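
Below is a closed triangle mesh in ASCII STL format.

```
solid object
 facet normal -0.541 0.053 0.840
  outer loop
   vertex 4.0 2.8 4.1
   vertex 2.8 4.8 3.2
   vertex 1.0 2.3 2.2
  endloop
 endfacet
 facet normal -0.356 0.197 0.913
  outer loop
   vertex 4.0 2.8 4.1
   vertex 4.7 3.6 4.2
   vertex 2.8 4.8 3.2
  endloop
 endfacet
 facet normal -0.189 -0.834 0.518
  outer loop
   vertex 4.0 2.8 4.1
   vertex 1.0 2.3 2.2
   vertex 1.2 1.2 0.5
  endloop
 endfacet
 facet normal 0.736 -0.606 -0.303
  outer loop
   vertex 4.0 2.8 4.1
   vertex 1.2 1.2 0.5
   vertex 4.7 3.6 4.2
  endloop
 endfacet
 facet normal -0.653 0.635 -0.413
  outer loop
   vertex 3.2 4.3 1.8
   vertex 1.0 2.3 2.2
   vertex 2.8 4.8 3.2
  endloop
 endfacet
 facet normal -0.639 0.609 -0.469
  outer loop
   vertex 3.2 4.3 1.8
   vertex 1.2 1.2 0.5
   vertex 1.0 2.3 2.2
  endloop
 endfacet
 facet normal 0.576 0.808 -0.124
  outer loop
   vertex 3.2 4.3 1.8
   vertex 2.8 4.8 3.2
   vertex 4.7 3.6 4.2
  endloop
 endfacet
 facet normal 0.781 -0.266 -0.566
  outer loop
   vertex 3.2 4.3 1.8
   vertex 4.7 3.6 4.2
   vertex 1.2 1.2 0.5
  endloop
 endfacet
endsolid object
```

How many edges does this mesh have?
12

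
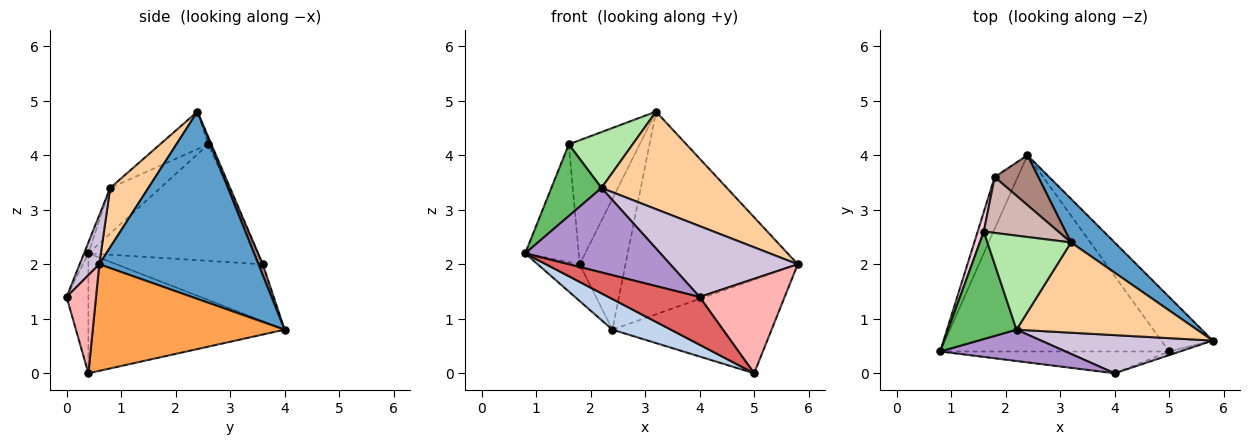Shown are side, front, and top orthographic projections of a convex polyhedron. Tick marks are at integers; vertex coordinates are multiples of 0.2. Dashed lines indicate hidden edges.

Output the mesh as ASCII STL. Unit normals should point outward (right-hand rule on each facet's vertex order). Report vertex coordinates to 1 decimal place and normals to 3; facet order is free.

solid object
 facet normal 0.670 0.725 0.156
  outer loop
   vertex 3.2 2.4 4.8
   vertex 5.8 0.6 2.0
   vertex 2.4 4.0 0.8
  endloop
 endfacet
 facet normal -0.460 -0.137 -0.877
  outer loop
   vertex 5.0 0.4 0.0
   vertex 0.8 0.4 2.2
   vertex 2.4 4.0 0.8
  endloop
 endfacet
 facet normal 0.721 0.598 -0.348
  outer loop
   vertex 5.0 0.4 0.0
   vertex 2.4 4.0 0.8
   vertex 5.8 0.6 2.0
  endloop
 endfacet
 facet normal 0.218 -0.716 0.663
  outer loop
   vertex 2.2 0.8 3.4
   vertex 5.8 0.6 2.0
   vertex 3.2 2.4 4.8
  endloop
 endfacet
 facet normal -0.485 -0.485 0.728
  outer loop
   vertex 1.6 2.6 4.2
   vertex 0.8 0.4 2.2
   vertex 2.2 0.8 3.4
  endloop
 endfacet
 facet normal -0.360 -0.477 0.802
  outer loop
   vertex 1.6 2.6 4.2
   vertex 2.2 0.8 3.4
   vertex 3.2 2.4 4.8
  endloop
 endfacet
 facet normal -0.213 -0.889 -0.406
  outer loop
   vertex 4.0 0.0 1.4
   vertex 0.8 0.4 2.2
   vertex 5.0 0.4 0.0
  endloop
 endfacet
 facet normal 0.327 -0.944 -0.036
  outer loop
   vertex 4.0 0.0 1.4
   vertex 5.0 0.4 0.0
   vertex 5.8 0.6 2.0
  endloop
 endfacet
 facet normal -0.030 -0.937 0.348
  outer loop
   vertex 4.0 0.0 1.4
   vertex 2.2 0.8 3.4
   vertex 0.8 0.4 2.2
  endloop
 endfacet
 facet normal 0.134 -0.873 0.470
  outer loop
   vertex 4.0 0.0 1.4
   vertex 5.8 0.6 2.0
   vertex 2.2 0.8 3.4
  endloop
 endfacet
 facet normal 0.089 0.931 0.355
  outer loop
   vertex 1.8 3.6 2.0
   vertex 3.2 2.4 4.8
   vertex 2.4 4.0 0.8
  endloop
 endfacet
 facet normal -0.040 0.911 0.410
  outer loop
   vertex 1.8 3.6 2.0
   vertex 1.6 2.6 4.2
   vertex 3.2 2.4 4.8
  endloop
 endfacet
 facet normal -0.896 0.257 -0.362
  outer loop
   vertex 1.8 3.6 2.0
   vertex 2.4 4.0 0.8
   vertex 0.8 0.4 2.2
  endloop
 endfacet
 facet normal -0.952 0.301 0.050
  outer loop
   vertex 1.8 3.6 2.0
   vertex 0.8 0.4 2.2
   vertex 1.6 2.6 4.2
  endloop
 endfacet
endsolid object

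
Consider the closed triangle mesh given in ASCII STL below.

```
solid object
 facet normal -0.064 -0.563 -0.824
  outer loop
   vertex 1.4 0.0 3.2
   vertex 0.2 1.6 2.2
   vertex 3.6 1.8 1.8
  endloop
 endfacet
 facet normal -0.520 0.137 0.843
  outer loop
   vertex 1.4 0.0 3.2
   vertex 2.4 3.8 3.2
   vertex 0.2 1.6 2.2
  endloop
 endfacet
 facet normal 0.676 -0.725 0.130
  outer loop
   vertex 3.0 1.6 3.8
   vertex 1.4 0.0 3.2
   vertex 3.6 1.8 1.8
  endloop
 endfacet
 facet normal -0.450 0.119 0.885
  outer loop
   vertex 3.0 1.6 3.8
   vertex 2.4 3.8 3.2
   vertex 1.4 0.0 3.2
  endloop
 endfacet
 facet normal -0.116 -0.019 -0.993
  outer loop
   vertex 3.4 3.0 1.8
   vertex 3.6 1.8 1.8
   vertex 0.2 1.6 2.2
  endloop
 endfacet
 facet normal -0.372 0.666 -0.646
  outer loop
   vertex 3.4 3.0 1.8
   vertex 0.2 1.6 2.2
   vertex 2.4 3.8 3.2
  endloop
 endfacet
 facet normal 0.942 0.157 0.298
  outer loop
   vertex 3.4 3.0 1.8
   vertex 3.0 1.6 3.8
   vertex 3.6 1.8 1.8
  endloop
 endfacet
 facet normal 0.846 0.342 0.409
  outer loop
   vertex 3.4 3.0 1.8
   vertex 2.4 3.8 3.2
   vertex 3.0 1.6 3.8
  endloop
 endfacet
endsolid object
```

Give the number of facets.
8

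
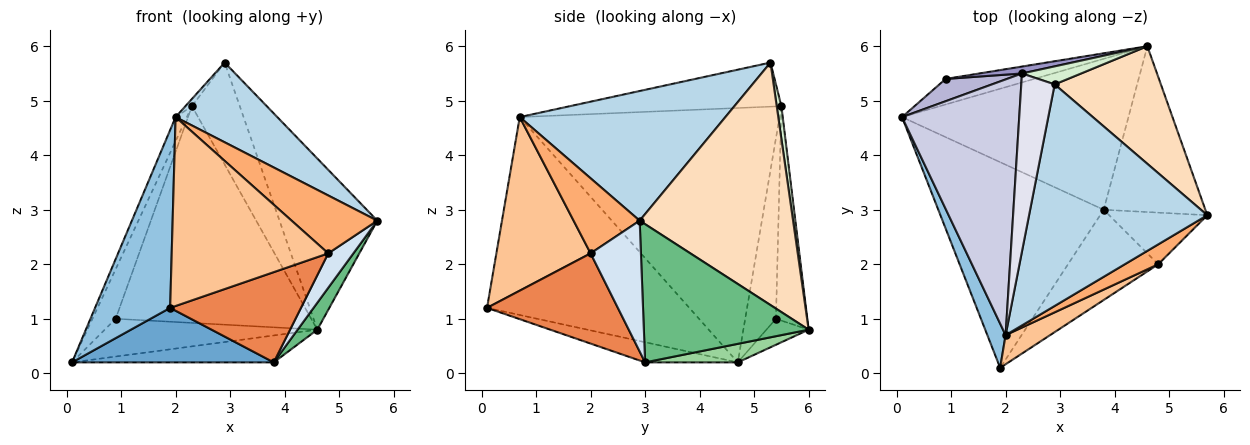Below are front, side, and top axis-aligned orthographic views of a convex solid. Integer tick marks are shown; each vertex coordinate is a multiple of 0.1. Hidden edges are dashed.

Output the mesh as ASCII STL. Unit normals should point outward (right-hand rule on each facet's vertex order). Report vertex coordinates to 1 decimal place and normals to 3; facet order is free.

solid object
 facet normal -0.117 -0.254 -0.960
  outer loop
   vertex 3.8 3.0 0.2
   vertex 1.9 0.1 1.2
   vertex 0.1 4.7 0.2
  endloop
 endfacet
 facet normal -0.934 -0.347 0.086
  outer loop
   vertex 2.0 0.7 4.7
   vertex 0.1 4.7 0.2
   vertex 1.9 0.1 1.2
  endloop
 endfacet
 facet normal 0.565 -0.279 0.777
  outer loop
   vertex 2.0 0.7 4.7
   vertex 5.7 2.9 2.8
   vertex 2.9 5.3 5.7
  endloop
 endfacet
 facet normal 0.743 -0.371 -0.557
  outer loop
   vertex 4.8 2.0 2.2
   vertex 3.8 3.0 0.2
   vertex 5.7 2.9 2.8
  endloop
 endfacet
 facet normal 0.577 -0.577 -0.577
  outer loop
   vertex 4.8 2.0 2.2
   vertex 1.9 0.1 1.2
   vertex 3.8 3.0 0.2
  endloop
 endfacet
 facet normal 0.589 -0.764 0.263
  outer loop
   vertex 4.8 2.0 2.2
   vertex 5.7 2.9 2.8
   vertex 2.0 0.7 4.7
  endloop
 endfacet
 facet normal 0.511 -0.849 0.131
  outer loop
   vertex 4.8 2.0 2.2
   vertex 2.0 0.7 4.7
   vertex 1.9 0.1 1.2
  endloop
 endfacet
 facet normal 0.791 0.504 0.346
  outer loop
   vertex 4.6 6.0 0.8
   vertex 2.9 5.3 5.7
   vertex 5.7 2.9 2.8
  endloop
 endfacet
 facet normal 0.802 -0.096 -0.590
  outer loop
   vertex 4.6 6.0 0.8
   vertex 5.7 2.9 2.8
   vertex 3.8 3.0 0.2
  endloop
 endfacet
 facet normal 0.080 0.175 -0.981
  outer loop
   vertex 4.6 6.0 0.8
   vertex 3.8 3.0 0.2
   vertex 0.1 4.7 0.2
  endloop
 endfacet
 facet normal -0.162 0.817 -0.553
  outer loop
   vertex 0.9 5.4 1.0
   vertex 4.6 6.0 0.8
   vertex 0.1 4.7 0.2
  endloop
 endfacet
 facet normal 0.096 0.980 0.173
  outer loop
   vertex 2.3 5.5 4.9
   vertex 2.9 5.3 5.7
   vertex 4.6 6.0 0.8
  endloop
 endfacet
 facet normal -0.158 0.987 0.032
  outer loop
   vertex 2.3 5.5 4.9
   vertex 4.6 6.0 0.8
   vertex 0.9 5.4 1.0
  endloop
 endfacet
 facet normal -0.770 0.581 0.262
  outer loop
   vertex 2.3 5.5 4.9
   vertex 0.9 5.4 1.0
   vertex 0.1 4.7 0.2
  endloop
 endfacet
 facet normal -0.908 0.039 0.418
  outer loop
   vertex 2.3 5.5 4.9
   vertex 0.1 4.7 0.2
   vertex 2.0 0.7 4.7
  endloop
 endfacet
 facet normal -0.797 0.025 0.604
  outer loop
   vertex 2.3 5.5 4.9
   vertex 2.0 0.7 4.7
   vertex 2.9 5.3 5.7
  endloop
 endfacet
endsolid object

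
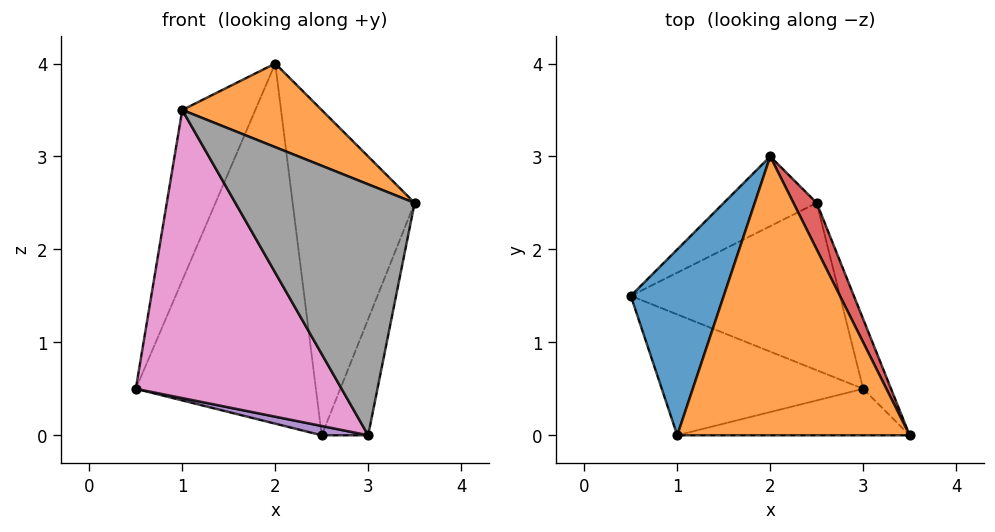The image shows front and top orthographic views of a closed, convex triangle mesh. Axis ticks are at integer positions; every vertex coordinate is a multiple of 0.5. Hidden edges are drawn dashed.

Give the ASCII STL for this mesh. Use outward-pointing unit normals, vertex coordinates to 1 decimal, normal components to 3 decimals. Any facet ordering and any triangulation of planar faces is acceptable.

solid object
 facet normal -0.923 0.260 0.284
  outer loop
   vertex 1.0 0.0 3.5
   vertex 2.0 3.0 4.0
   vertex 0.5 1.5 0.5
  endloop
 endfacet
 facet normal 0.358 -0.268 0.894
  outer loop
   vertex 1.0 0.0 3.5
   vertex 3.5 0.0 2.5
   vertex 2.0 3.0 4.0
  endloop
 endfacet
 facet normal -0.474 0.864 -0.167
  outer loop
   vertex 2.5 2.5 0.0
   vertex 0.5 1.5 0.5
   vertex 2.0 3.0 4.0
  endloop
 endfacet
 facet normal 0.905 0.422 0.060
  outer loop
   vertex 2.5 2.5 0.0
   vertex 2.0 3.0 4.0
   vertex 3.5 0.0 2.5
  endloop
 endfacet
 facet normal -0.217 -0.054 -0.975
  outer loop
   vertex 3.0 0.5 0.0
   vertex 0.5 1.5 0.5
   vertex 2.5 2.5 0.0
  endloop
 endfacet
 facet normal 0.960 0.240 -0.144
  outer loop
   vertex 3.0 0.5 0.0
   vertex 2.5 2.5 0.0
   vertex 3.5 0.0 2.5
  endloop
 endfacet
 facet normal -0.407 -0.842 -0.353
  outer loop
   vertex 3.0 0.5 0.0
   vertex 1.0 0.0 3.5
   vertex 0.5 1.5 0.5
  endloop
 endfacet
 facet normal -0.073 -0.981 -0.182
  outer loop
   vertex 3.0 0.5 0.0
   vertex 3.5 0.0 2.5
   vertex 1.0 0.0 3.5
  endloop
 endfacet
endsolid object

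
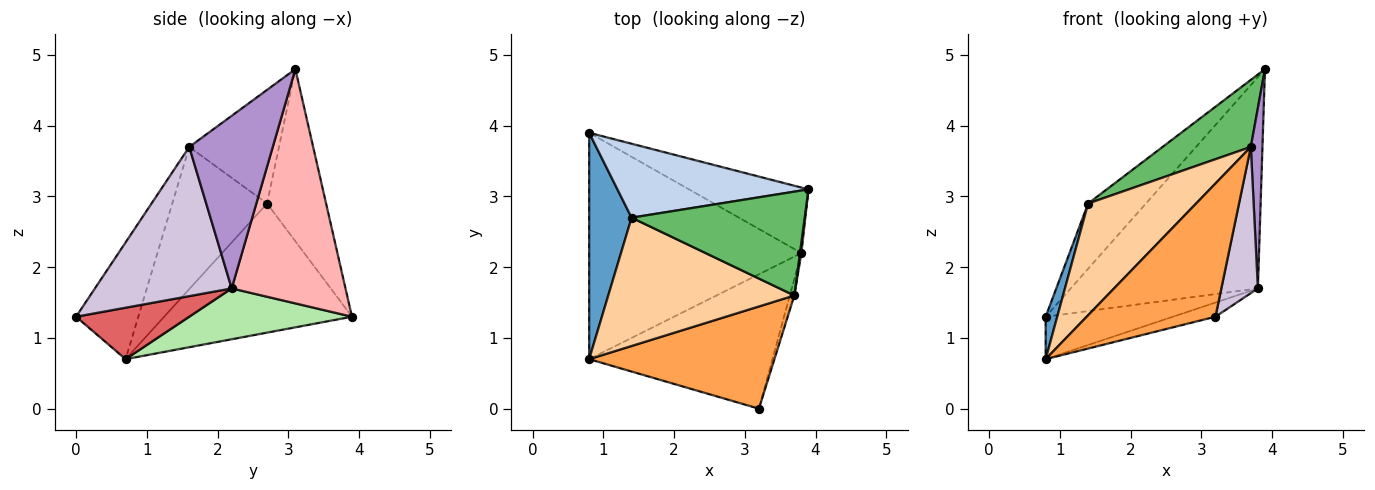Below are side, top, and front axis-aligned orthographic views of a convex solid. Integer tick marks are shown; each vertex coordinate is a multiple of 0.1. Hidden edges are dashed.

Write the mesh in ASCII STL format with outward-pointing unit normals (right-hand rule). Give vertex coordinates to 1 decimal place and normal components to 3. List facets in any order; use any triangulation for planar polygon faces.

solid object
 facet normal -0.948 -0.058 0.312
  outer loop
   vertex 1.4 2.7 2.9
   vertex 0.8 3.9 1.3
   vertex 0.8 0.7 0.7
  endloop
 endfacet
 facet normal -0.560 0.548 0.621
  outer loop
   vertex 1.4 2.7 2.9
   vertex 3.9 3.1 4.8
   vertex 0.8 3.9 1.3
  endloop
 endfacet
 facet normal -0.358 -0.741 0.568
  outer loop
   vertex 3.7 1.6 3.7
   vertex 0.8 0.7 0.7
   vertex 3.2 0.0 1.3
  endloop
 endfacet
 facet normal -0.499 -0.569 0.653
  outer loop
   vertex 3.7 1.6 3.7
   vertex 1.4 2.7 2.9
   vertex 0.8 0.7 0.7
  endloop
 endfacet
 facet normal -0.483 -0.475 0.736
  outer loop
   vertex 3.7 1.6 3.7
   vertex 3.9 3.1 4.8
   vertex 1.4 2.7 2.9
  endloop
 endfacet
 facet normal 0.229 0.179 -0.957
  outer loop
   vertex 3.8 2.2 1.7
   vertex 0.8 0.7 0.7
   vertex 0.8 3.9 1.3
  endloop
 endfacet
 facet normal 0.269 0.101 -0.958
  outer loop
   vertex 3.8 2.2 1.7
   vertex 3.2 0.0 1.3
   vertex 0.8 0.7 0.7
  endloop
 endfacet
 facet normal 0.502 0.826 -0.256
  outer loop
   vertex 3.8 2.2 1.7
   vertex 0.8 3.9 1.3
   vertex 3.9 3.1 4.8
  endloop
 endfacet
 facet normal 0.990 -0.138 0.008
  outer loop
   vertex 3.8 2.2 1.7
   vertex 3.9 3.1 4.8
   vertex 3.7 1.6 3.7
  endloop
 endfacet
 facet normal 0.966 -0.258 -0.029
  outer loop
   vertex 3.8 2.2 1.7
   vertex 3.7 1.6 3.7
   vertex 3.2 0.0 1.3
  endloop
 endfacet
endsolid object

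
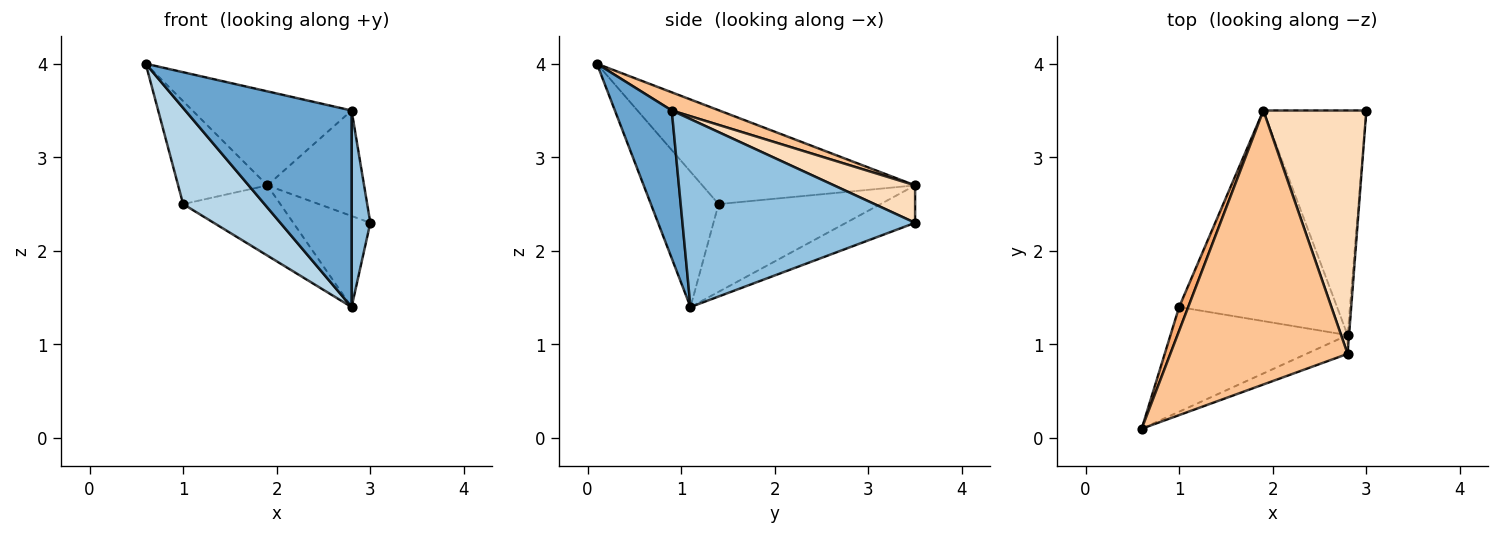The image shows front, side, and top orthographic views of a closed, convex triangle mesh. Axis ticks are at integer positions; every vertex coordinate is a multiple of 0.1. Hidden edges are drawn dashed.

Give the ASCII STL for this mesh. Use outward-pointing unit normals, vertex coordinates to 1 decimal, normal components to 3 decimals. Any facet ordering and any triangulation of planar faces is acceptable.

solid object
 facet normal 0.322 -0.942 -0.090
  outer loop
   vertex 2.8 0.9 3.5
   vertex 0.6 0.1 4.0
   vertex 2.8 1.1 1.4
  endloop
 endfacet
 facet normal 0.997 -0.080 -0.008
  outer loop
   vertex 2.8 0.9 3.5
   vertex 2.8 1.1 1.4
   vertex 3.0 3.5 2.3
  endloop
 endfacet
 facet normal -0.490 -0.590 -0.642
  outer loop
   vertex 1.0 1.4 2.5
   vertex 2.8 1.1 1.4
   vertex 0.6 0.1 4.0
  endloop
 endfacet
 facet normal -0.319 0.356 -0.878
  outer loop
   vertex 1.9 3.5 2.7
   vertex 3.0 3.5 2.3
   vertex 2.8 1.1 1.4
  endloop
 endfacet
 facet normal -0.466 0.280 -0.839
  outer loop
   vertex 1.9 3.5 2.7
   vertex 2.8 1.1 1.4
   vertex 1.0 1.4 2.5
  endloop
 endfacet
 facet normal -0.919 0.385 0.089
  outer loop
   vertex 1.9 3.5 2.7
   vertex 1.0 1.4 2.5
   vertex 0.6 0.1 4.0
  endloop
 endfacet
 facet normal 0.096 0.323 0.941
  outer loop
   vertex 1.9 3.5 2.7
   vertex 0.6 0.1 4.0
   vertex 2.8 0.9 3.5
  endloop
 endfacet
 facet normal 0.316 0.377 0.870
  outer loop
   vertex 1.9 3.5 2.7
   vertex 2.8 0.9 3.5
   vertex 3.0 3.5 2.3
  endloop
 endfacet
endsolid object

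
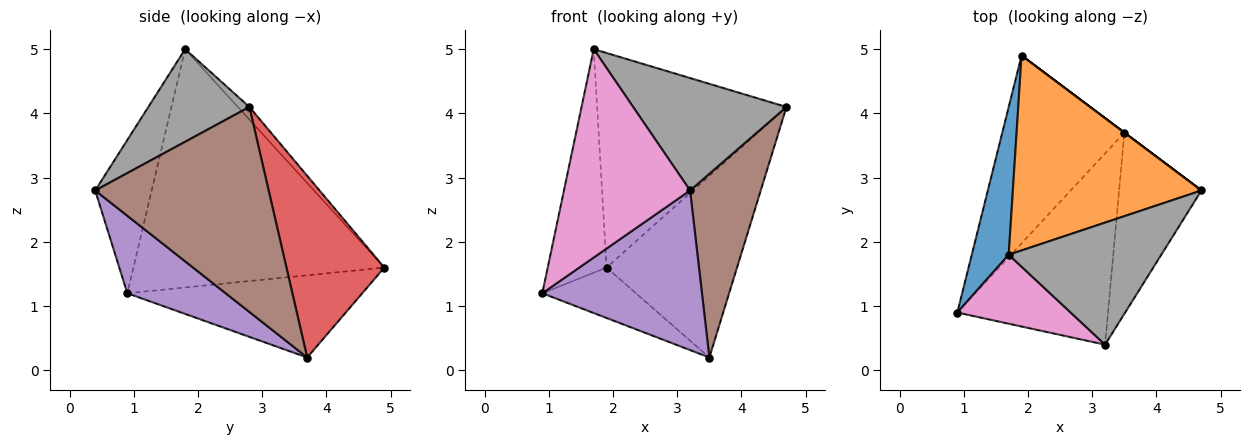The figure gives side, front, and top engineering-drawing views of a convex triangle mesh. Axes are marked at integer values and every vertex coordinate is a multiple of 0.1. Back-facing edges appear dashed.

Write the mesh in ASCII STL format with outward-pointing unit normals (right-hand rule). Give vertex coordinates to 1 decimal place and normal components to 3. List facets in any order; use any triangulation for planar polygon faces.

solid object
 facet normal -0.963 0.226 0.149
  outer loop
   vertex 1.7 1.8 5.0
   vertex 1.9 4.9 1.6
   vertex 0.9 0.9 1.2
  endloop
 endfacet
 facet normal -0.045 0.740 0.672
  outer loop
   vertex 1.7 1.8 5.0
   vertex 4.7 2.8 4.1
   vertex 1.9 4.9 1.6
  endloop
 endfacet
 facet normal -0.545 0.217 -0.810
  outer loop
   vertex 3.5 3.7 0.2
   vertex 0.9 0.9 1.2
   vertex 1.9 4.9 1.6
  endloop
 endfacet
 facet normal 0.600 0.800 0.000
  outer loop
   vertex 3.5 3.7 0.2
   vertex 1.9 4.9 1.6
   vertex 4.7 2.8 4.1
  endloop
 endfacet
 facet normal 0.367 -0.596 -0.714
  outer loop
   vertex 3.2 0.4 2.8
   vertex 0.9 0.9 1.2
   vertex 3.5 3.7 0.2
  endloop
 endfacet
 facet normal 0.868 -0.354 -0.349
  outer loop
   vertex 3.2 0.4 2.8
   vertex 3.5 3.7 0.2
   vertex 4.7 2.8 4.1
  endloop
 endfacet
 facet normal -0.391 -0.874 0.289
  outer loop
   vertex 3.2 0.4 2.8
   vertex 1.7 1.8 5.0
   vertex 0.9 0.9 1.2
  endloop
 endfacet
 facet normal 0.408 -0.619 0.672
  outer loop
   vertex 3.2 0.4 2.8
   vertex 4.7 2.8 4.1
   vertex 1.7 1.8 5.0
  endloop
 endfacet
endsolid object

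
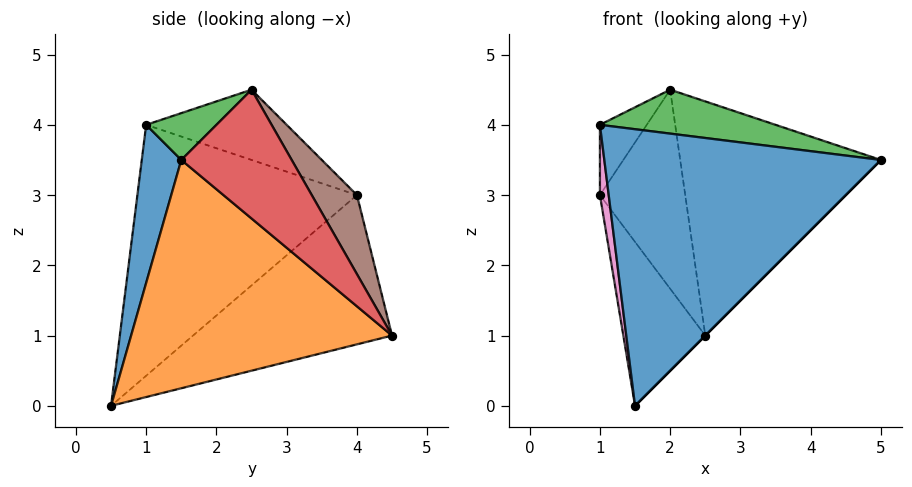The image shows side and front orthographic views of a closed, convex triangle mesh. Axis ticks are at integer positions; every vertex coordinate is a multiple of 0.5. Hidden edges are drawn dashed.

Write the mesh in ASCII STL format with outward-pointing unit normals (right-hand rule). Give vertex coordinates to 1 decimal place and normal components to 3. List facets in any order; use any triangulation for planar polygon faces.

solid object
 facet normal 0.140 -0.980 0.140
  outer loop
   vertex 1.5 0.5 0.0
   vertex 5.0 1.5 3.5
   vertex 1.0 1.0 4.0
  endloop
 endfacet
 facet normal 0.707 0.000 -0.707
  outer loop
   vertex 1.5 0.5 0.0
   vertex 2.5 4.5 1.0
   vertex 5.0 1.5 3.5
  endloop
 endfacet
 facet normal 0.163 -0.408 0.898
  outer loop
   vertex 2.0 2.5 4.5
   vertex 1.0 1.0 4.0
   vertex 5.0 1.5 3.5
  endloop
 endfacet
 facet normal 0.419 0.761 0.495
  outer loop
   vertex 2.0 2.5 4.5
   vertex 5.0 1.5 3.5
   vertex 2.5 4.5 1.0
  endloop
 endfacet
 facet normal -0.688 0.229 0.688
  outer loop
   vertex 1.0 4.0 3.0
   vertex 1.0 1.0 4.0
   vertex 2.0 2.5 4.5
  endloop
 endfacet
 facet normal 0.406 0.767 0.496
  outer loop
   vertex 1.0 4.0 3.0
   vertex 2.0 2.5 4.5
   vertex 2.5 4.5 1.0
  endloop
 endfacet
 facet normal -0.992 -0.040 -0.119
  outer loop
   vertex 1.0 4.0 3.0
   vertex 1.5 0.5 0.0
   vertex 1.0 1.0 4.0
  endloop
 endfacet
 facet normal -0.793 0.327 -0.513
  outer loop
   vertex 1.0 4.0 3.0
   vertex 2.5 4.5 1.0
   vertex 1.5 0.5 0.0
  endloop
 endfacet
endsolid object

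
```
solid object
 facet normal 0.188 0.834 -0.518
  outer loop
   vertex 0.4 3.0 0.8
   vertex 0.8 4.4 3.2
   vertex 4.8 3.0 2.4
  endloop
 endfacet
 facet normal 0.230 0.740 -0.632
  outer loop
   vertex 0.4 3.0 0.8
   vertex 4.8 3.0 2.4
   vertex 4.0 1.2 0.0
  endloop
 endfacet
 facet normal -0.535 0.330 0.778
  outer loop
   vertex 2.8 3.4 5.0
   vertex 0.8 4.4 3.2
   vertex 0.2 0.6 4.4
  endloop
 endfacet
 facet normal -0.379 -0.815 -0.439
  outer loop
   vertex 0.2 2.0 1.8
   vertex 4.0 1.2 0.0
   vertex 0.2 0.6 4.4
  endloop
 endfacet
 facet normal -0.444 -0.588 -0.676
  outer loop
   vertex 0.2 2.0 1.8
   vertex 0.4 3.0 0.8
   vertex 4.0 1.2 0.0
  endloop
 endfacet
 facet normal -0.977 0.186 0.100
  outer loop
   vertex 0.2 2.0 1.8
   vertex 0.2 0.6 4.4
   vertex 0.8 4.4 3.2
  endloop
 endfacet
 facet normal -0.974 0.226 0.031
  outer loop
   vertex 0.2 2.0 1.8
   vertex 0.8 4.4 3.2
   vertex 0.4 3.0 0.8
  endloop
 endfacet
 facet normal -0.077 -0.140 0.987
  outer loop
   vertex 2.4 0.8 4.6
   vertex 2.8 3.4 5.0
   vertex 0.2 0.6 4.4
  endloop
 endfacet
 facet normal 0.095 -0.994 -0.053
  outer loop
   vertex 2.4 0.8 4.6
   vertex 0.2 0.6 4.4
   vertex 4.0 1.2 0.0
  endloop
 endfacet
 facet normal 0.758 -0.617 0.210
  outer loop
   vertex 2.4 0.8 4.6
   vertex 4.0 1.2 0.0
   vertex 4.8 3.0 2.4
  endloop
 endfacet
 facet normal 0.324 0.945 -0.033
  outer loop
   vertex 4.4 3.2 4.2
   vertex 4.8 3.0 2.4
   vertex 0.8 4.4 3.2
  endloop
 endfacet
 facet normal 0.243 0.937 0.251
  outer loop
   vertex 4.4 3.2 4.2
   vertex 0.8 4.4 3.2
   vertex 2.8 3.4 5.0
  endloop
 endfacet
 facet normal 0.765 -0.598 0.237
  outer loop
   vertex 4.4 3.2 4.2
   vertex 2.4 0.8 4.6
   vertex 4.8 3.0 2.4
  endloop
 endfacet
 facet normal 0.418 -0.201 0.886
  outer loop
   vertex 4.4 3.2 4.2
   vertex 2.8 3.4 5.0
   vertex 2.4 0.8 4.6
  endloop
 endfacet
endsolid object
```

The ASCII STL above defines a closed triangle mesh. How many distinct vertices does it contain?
9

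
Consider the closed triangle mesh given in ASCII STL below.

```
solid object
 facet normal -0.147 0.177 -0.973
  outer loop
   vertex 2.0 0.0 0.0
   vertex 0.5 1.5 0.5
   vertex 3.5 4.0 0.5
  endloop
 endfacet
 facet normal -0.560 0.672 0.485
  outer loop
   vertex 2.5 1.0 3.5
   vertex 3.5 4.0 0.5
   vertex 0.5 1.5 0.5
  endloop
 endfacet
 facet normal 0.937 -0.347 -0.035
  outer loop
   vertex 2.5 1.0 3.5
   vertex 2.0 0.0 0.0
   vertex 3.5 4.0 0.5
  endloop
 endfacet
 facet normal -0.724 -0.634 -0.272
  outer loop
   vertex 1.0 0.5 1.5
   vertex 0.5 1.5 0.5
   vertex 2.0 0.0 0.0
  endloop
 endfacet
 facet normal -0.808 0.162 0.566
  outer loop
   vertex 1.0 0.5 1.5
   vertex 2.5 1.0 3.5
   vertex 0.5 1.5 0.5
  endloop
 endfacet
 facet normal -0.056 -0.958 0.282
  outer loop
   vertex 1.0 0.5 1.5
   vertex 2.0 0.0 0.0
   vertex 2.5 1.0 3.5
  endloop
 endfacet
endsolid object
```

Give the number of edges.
9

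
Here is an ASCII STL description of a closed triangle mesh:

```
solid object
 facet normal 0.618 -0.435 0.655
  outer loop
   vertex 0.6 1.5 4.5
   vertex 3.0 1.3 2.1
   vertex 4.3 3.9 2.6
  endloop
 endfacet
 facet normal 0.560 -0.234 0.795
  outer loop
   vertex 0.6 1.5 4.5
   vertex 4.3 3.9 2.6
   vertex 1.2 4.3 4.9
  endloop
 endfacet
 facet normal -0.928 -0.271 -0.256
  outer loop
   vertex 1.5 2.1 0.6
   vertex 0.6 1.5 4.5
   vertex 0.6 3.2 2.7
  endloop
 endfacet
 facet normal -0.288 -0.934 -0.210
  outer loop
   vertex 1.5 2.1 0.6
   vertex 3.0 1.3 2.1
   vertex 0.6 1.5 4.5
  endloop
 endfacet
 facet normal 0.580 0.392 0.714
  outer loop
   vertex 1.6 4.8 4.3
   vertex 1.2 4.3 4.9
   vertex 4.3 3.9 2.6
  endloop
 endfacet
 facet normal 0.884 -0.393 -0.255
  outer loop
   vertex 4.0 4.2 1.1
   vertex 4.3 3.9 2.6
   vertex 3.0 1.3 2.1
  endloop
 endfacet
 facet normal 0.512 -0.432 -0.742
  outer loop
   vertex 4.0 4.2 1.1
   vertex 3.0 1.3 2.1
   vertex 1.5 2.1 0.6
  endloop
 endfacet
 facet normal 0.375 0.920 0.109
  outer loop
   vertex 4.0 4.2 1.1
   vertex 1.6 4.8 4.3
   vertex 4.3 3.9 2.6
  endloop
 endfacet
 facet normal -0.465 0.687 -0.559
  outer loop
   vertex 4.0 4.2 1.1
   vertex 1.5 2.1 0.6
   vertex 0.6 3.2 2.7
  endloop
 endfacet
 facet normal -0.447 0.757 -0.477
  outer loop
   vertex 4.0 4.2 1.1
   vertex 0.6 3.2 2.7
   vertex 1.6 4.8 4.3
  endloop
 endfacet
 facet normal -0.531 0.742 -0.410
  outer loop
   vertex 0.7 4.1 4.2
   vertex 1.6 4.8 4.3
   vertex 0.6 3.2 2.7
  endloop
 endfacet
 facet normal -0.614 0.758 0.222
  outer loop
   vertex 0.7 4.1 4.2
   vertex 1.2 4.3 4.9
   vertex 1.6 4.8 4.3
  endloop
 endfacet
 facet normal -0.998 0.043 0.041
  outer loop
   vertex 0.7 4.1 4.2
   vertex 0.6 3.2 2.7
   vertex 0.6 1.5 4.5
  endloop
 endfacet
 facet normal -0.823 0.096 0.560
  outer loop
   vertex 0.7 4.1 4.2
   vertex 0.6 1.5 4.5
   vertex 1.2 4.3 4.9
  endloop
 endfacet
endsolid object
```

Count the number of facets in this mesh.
14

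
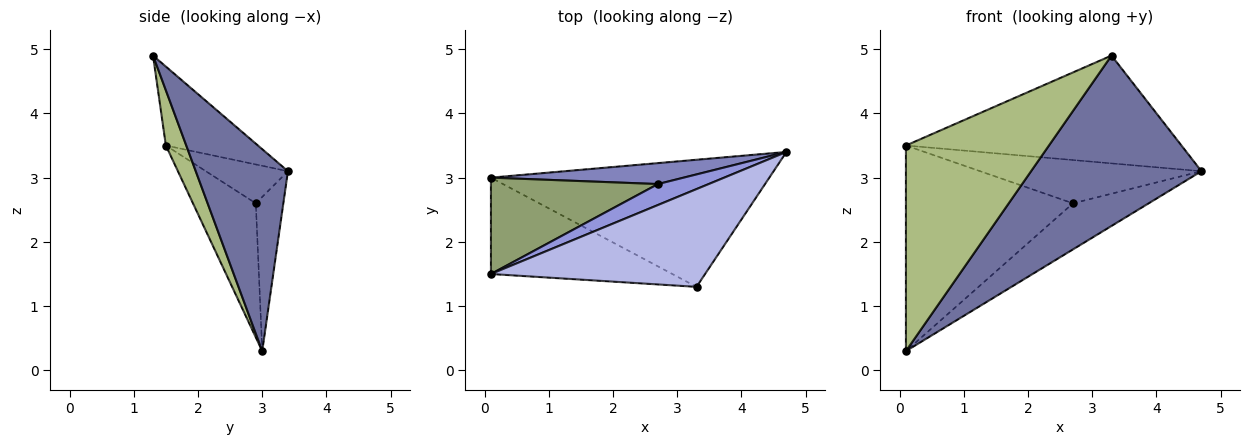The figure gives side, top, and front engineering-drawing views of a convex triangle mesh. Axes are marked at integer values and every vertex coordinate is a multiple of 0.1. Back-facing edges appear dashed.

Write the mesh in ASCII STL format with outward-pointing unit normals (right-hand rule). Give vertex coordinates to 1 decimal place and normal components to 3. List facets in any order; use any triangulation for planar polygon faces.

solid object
 facet normal 0.398 -0.735 -0.549
  outer loop
   vertex 3.3 1.3 4.9
   vertex 0.1 3.0 0.3
   vertex 4.7 3.4 3.1
  endloop
 endfacet
 facet normal -0.314 0.864 0.393
  outer loop
   vertex 2.7 2.9 2.6
   vertex 4.7 3.4 3.1
   vertex 0.1 3.0 0.3
  endloop
 endfacet
 facet normal -0.317 0.854 0.413
  outer loop
   vertex 0.1 1.5 3.5
   vertex 4.7 3.4 3.1
   vertex 2.7 2.9 2.6
  endloop
 endfacet
 facet normal -0.240 0.719 0.652
  outer loop
   vertex 0.1 1.5 3.5
   vertex 3.3 1.3 4.9
   vertex 4.7 3.4 3.1
  endloop
 endfacet
 facet normal -0.322 0.857 0.402
  outer loop
   vertex 0.1 1.5 3.5
   vertex 2.7 2.9 2.6
   vertex 0.1 3.0 0.3
  endloop
 endfacet
 facet normal 0.128 -0.898 -0.421
  outer loop
   vertex 0.1 1.5 3.5
   vertex 0.1 3.0 0.3
   vertex 3.3 1.3 4.9
  endloop
 endfacet
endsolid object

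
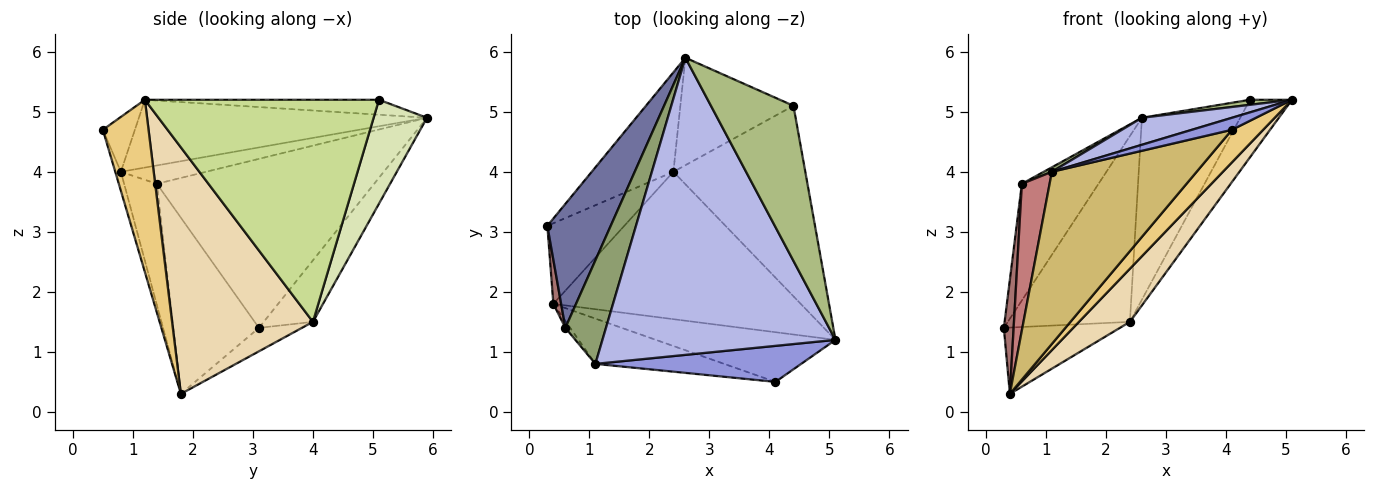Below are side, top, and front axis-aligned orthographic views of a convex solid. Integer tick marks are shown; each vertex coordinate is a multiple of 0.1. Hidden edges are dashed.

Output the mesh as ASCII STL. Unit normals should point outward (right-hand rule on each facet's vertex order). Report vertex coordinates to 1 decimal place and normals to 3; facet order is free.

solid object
 facet normal -0.889 0.314 0.333
  outer loop
   vertex 0.6 1.4 3.8
   vertex 2.6 5.9 4.9
   vertex 0.3 3.1 1.4
  endloop
 endfacet
 facet normal -0.335 0.831 -0.445
  outer loop
   vertex 2.4 4.0 1.5
   vertex 0.3 3.1 1.4
   vertex 2.6 5.9 4.9
  endloop
 endfacet
 facet normal -0.245 -0.307 0.920
  outer loop
   vertex 1.1 0.8 4.0
   vertex 4.1 0.5 4.7
   vertex 5.1 1.2 5.2
  endloop
 endfacet
 facet normal -0.278 -0.087 0.957
  outer loop
   vertex 1.1 0.8 4.0
   vertex 5.1 1.2 5.2
   vertex 2.6 5.9 4.9
  endloop
 endfacet
 facet normal -0.412 -0.040 0.910
  outer loop
   vertex 1.1 0.8 4.0
   vertex 2.6 5.9 4.9
   vertex 0.6 1.4 3.8
  endloop
 endfacet
 facet normal -0.178 -0.032 0.983
  outer loop
   vertex 4.4 5.1 5.2
   vertex 2.6 5.9 4.9
   vertex 5.1 1.2 5.2
  endloop
 endfacet
 facet normal 0.850 0.153 -0.505
  outer loop
   vertex 4.4 5.1 5.2
   vertex 5.1 1.2 5.2
   vertex 2.4 4.0 1.5
  endloop
 endfacet
 facet normal 0.423 0.780 -0.461
  outer loop
   vertex 4.4 5.1 5.2
   vertex 2.4 4.0 1.5
   vertex 2.6 5.9 4.9
  endloop
 endfacet
 facet normal -0.229 0.618 -0.752
  outer loop
   vertex 0.4 1.8 0.3
   vertex 0.3 3.1 1.4
   vertex 2.4 4.0 1.5
  endloop
 endfacet
 facet normal -0.037 -0.966 -0.254
  outer loop
   vertex 0.4 1.8 0.3
   vertex 4.1 0.5 4.7
   vertex 1.1 0.8 4.0
  endloop
 endfacet
 facet normal 0.626 -0.428 -0.652
  outer loop
   vertex 0.4 1.8 0.3
   vertex 5.1 1.2 5.2
   vertex 4.1 0.5 4.7
  endloop
 endfacet
 facet normal 0.684 -0.247 -0.686
  outer loop
   vertex 0.4 1.8 0.3
   vertex 2.4 4.0 1.5
   vertex 5.1 1.2 5.2
  endloop
 endfacet
 facet normal -0.993 -0.113 0.044
  outer loop
   vertex 0.4 1.8 0.3
   vertex 0.6 1.4 3.8
   vertex 0.3 3.1 1.4
  endloop
 endfacet
 facet normal -0.763 -0.646 -0.030
  outer loop
   vertex 0.4 1.8 0.3
   vertex 1.1 0.8 4.0
   vertex 0.6 1.4 3.8
  endloop
 endfacet
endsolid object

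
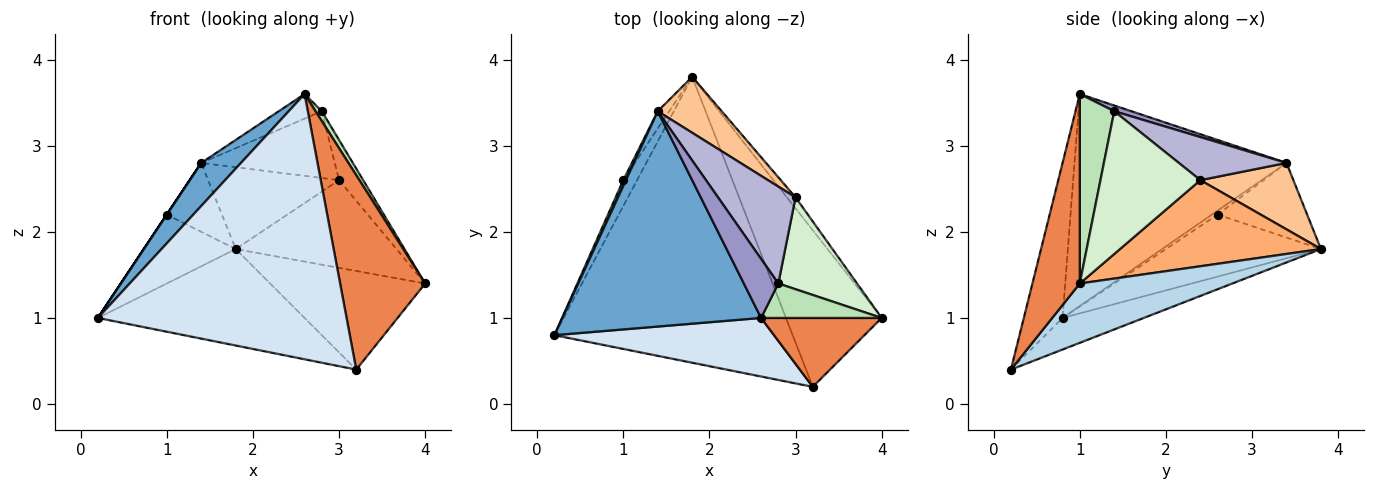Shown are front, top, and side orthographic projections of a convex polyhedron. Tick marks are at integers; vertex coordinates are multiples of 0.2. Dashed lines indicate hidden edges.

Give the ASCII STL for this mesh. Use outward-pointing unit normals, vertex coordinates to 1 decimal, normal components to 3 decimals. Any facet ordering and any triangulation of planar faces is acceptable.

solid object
 facet normal -0.723 -0.136 0.678
  outer loop
   vertex 1.4 3.4 2.8
   vertex 0.2 0.8 1.0
   vertex 2.6 1.0 3.6
  endloop
 endfacet
 facet normal -0.125 0.317 -0.940
  outer loop
   vertex 3.2 0.2 0.4
   vertex 0.2 0.8 1.0
   vertex 1.8 3.8 1.8
  endloop
 endfacet
 facet normal 0.465 0.472 -0.749
  outer loop
   vertex 3.2 0.2 0.4
   vertex 1.8 3.8 1.8
   vertex 4.0 1.0 1.4
  endloop
 endfacet
 facet normal -0.150 -0.965 0.213
  outer loop
   vertex 3.2 0.2 0.4
   vertex 2.6 1.0 3.6
   vertex 0.2 0.8 1.0
  endloop
 endfacet
 facet normal 0.465 -0.835 0.296
  outer loop
   vertex 3.2 0.2 0.4
   vertex 4.0 1.0 1.4
   vertex 2.6 1.0 3.6
  endloop
 endfacet
 facet normal 0.778 0.623 -0.078
  outer loop
   vertex 3.0 2.4 2.6
   vertex 4.0 1.0 1.4
   vertex 1.8 3.8 1.8
  endloop
 endfacet
 facet normal 0.506 0.712 0.487
  outer loop
   vertex 3.0 2.4 2.6
   vertex 1.8 3.8 1.8
   vertex 1.4 3.4 2.8
  endloop
 endfacet
 facet normal -0.845 0.501 -0.188
  outer loop
   vertex 1.0 2.6 2.2
   vertex 1.8 3.8 1.8
   vertex 0.2 0.8 1.0
  endloop
 endfacet
 facet normal -0.832 0.000 0.555
  outer loop
   vertex 1.0 2.6 2.2
   vertex 0.2 0.8 1.0
   vertex 1.4 3.4 2.8
  endloop
 endfacet
 facet normal -0.844 0.520 -0.130
  outer loop
   vertex 1.0 2.6 2.2
   vertex 1.4 3.4 2.8
   vertex 1.8 3.8 1.8
  endloop
 endfacet
 facet normal 0.834 -0.152 0.531
  outer loop
   vertex 2.8 1.4 3.4
   vertex 2.6 1.0 3.6
   vertex 4.0 1.0 1.4
  endloop
 endfacet
 facet normal 0.857 0.207 0.473
  outer loop
   vertex 2.8 1.4 3.4
   vertex 4.0 1.0 1.4
   vertex 3.0 2.4 2.6
  endloop
 endfacet
 facet normal 0.152 0.380 0.912
  outer loop
   vertex 2.8 1.4 3.4
   vertex 1.4 3.4 2.8
   vertex 2.6 1.0 3.6
  endloop
 endfacet
 facet normal 0.416 0.516 0.749
  outer loop
   vertex 2.8 1.4 3.4
   vertex 3.0 2.4 2.6
   vertex 1.4 3.4 2.8
  endloop
 endfacet
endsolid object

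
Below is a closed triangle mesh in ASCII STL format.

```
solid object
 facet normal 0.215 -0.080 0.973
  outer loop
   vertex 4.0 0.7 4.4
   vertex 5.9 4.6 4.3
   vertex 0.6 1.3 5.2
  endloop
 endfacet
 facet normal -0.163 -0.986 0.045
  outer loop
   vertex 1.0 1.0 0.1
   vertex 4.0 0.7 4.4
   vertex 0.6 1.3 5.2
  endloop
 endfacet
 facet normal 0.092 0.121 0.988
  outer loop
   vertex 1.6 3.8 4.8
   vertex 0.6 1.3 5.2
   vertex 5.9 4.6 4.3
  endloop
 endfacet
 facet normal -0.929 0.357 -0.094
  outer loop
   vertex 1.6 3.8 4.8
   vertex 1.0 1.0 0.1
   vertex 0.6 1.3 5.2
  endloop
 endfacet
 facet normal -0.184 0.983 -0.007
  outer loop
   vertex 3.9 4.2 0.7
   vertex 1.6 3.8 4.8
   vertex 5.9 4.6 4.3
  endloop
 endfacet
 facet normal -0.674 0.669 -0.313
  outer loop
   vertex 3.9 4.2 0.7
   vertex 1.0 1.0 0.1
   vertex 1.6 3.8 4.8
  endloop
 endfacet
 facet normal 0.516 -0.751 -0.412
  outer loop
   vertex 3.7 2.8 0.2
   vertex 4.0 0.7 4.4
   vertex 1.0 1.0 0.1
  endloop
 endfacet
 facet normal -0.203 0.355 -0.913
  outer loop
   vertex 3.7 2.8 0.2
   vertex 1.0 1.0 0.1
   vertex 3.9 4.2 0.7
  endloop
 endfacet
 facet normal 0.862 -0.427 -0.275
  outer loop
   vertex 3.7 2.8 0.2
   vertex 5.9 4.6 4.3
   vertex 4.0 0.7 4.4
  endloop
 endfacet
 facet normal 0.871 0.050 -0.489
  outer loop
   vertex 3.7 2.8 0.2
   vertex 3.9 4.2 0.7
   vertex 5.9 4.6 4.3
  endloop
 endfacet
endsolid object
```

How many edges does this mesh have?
15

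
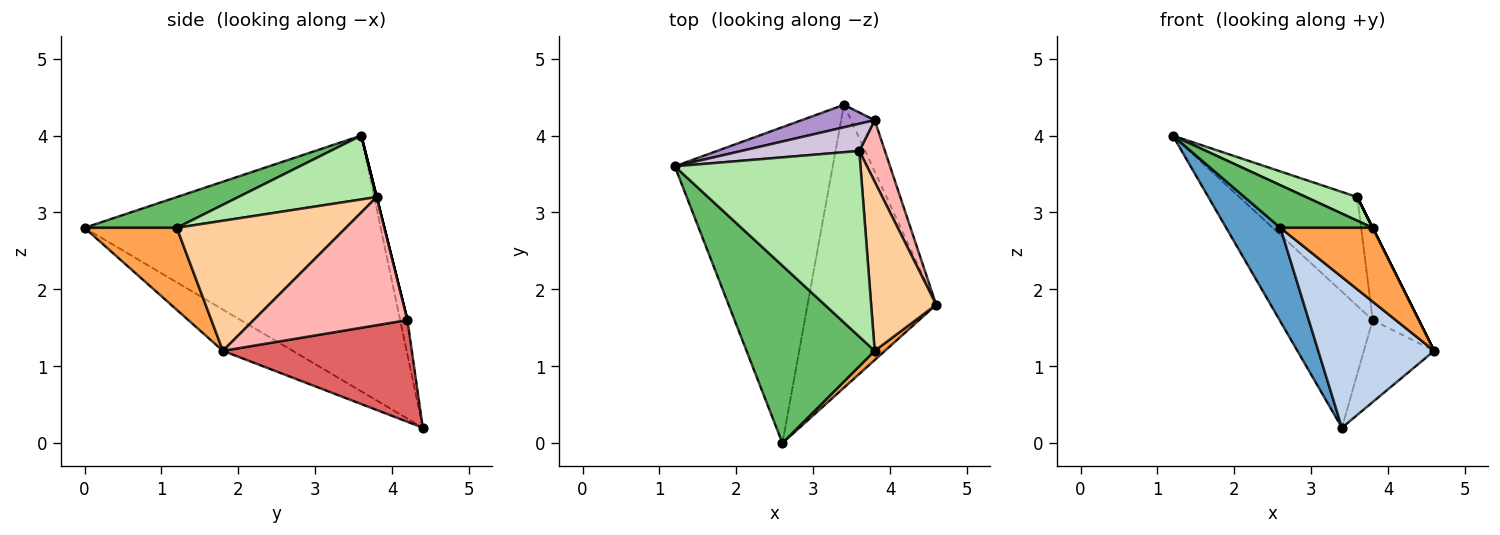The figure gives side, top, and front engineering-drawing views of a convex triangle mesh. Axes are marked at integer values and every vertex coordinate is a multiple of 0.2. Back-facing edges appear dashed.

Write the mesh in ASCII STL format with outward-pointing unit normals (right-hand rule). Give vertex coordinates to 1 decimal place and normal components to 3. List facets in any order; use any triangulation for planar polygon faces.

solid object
 facet normal -0.841 -0.154 -0.519
  outer loop
   vertex 3.4 4.4 0.2
   vertex 2.6 0.0 2.8
   vertex 1.2 3.6 4.0
  endloop
 endfacet
 facet normal -0.272 -0.452 -0.849
  outer loop
   vertex 3.4 4.4 0.2
   vertex 4.6 1.8 1.2
   vertex 2.6 0.0 2.8
  endloop
 endfacet
 facet normal 0.704 -0.704 0.088
  outer loop
   vertex 3.8 1.2 2.8
   vertex 2.6 0.0 2.8
   vertex 4.6 1.8 1.2
  endloop
 endfacet
 facet normal 0.894 0.000 0.447
  outer loop
   vertex 3.8 1.2 2.8
   vertex 4.6 1.8 1.2
   vertex 3.6 3.8 3.2
  endloop
 endfacet
 facet normal 0.227 -0.227 0.947
  outer loop
   vertex 3.8 1.2 2.8
   vertex 1.2 3.6 4.0
   vertex 2.6 0.0 2.8
  endloop
 endfacet
 facet normal 0.323 -0.120 0.939
  outer loop
   vertex 3.8 1.2 2.8
   vertex 3.6 3.8 3.2
   vertex 1.2 3.6 4.0
  endloop
 endfacet
 facet normal 0.916 0.341 -0.213
  outer loop
   vertex 3.8 4.2 1.6
   vertex 4.6 1.8 1.2
   vertex 3.4 4.4 0.2
  endloop
 endfacet
 facet normal 0.941 0.282 0.188
  outer loop
   vertex 3.8 4.2 1.6
   vertex 3.6 3.8 3.2
   vertex 4.6 1.8 1.2
  endloop
 endfacet
 facet normal -0.077 0.984 0.163
  outer loop
   vertex 3.8 4.2 1.6
   vertex 3.4 4.4 0.2
   vertex 1.2 3.6 4.0
  endloop
 endfacet
 facet normal 0.000 0.970 0.243
  outer loop
   vertex 3.8 4.2 1.6
   vertex 1.2 3.6 4.0
   vertex 3.6 3.8 3.2
  endloop
 endfacet
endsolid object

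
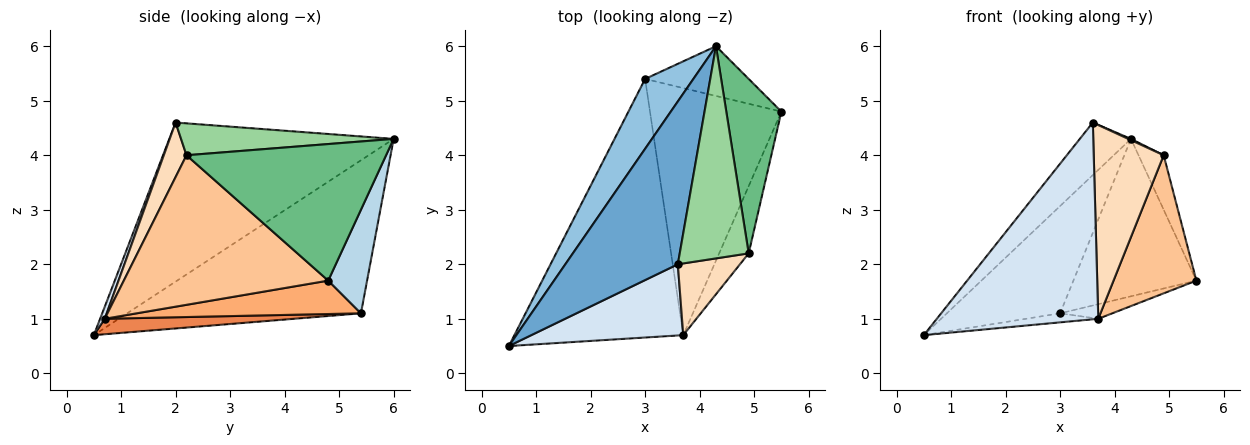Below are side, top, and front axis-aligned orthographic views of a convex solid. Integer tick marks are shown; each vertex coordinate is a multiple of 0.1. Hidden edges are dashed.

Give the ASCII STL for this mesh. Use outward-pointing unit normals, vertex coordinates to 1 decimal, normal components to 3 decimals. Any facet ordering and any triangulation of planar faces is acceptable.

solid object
 facet normal -0.803 0.183 0.568
  outer loop
   vertex 3.6 2.0 4.6
   vertex 4.3 6.0 4.3
   vertex 0.5 0.5 0.7
  endloop
 endfacet
 facet normal -0.866 0.419 0.273
  outer loop
   vertex 3.0 5.4 1.1
   vertex 0.5 0.5 0.7
   vertex 4.3 6.0 4.3
  endloop
 endfacet
 facet normal 0.288 0.913 -0.288
  outer loop
   vertex 3.0 5.4 1.1
   vertex 4.3 6.0 4.3
   vertex 5.5 4.8 1.7
  endloop
 endfacet
 facet normal 0.027 -0.940 0.340
  outer loop
   vertex 3.7 0.7 1.0
   vertex 3.6 2.0 4.6
   vertex 0.5 0.5 0.7
  endloop
 endfacet
 facet normal 0.091 0.035 -0.995
  outer loop
   vertex 3.7 0.7 1.0
   vertex 0.5 0.5 0.7
   vertex 3.0 5.4 1.1
  endloop
 endfacet
 facet normal 0.246 0.057 -0.968
  outer loop
   vertex 3.7 0.7 1.0
   vertex 3.0 5.4 1.1
   vertex 5.5 4.8 1.7
  endloop
 endfacet
 facet normal 0.912 -0.370 -0.180
  outer loop
   vertex 4.9 2.2 4.0
   vertex 3.7 0.7 1.0
   vertex 5.5 4.8 1.7
  endloop
 endfacet
 facet normal 0.291 -0.897 0.332
  outer loop
   vertex 4.9 2.2 4.0
   vertex 3.6 2.0 4.6
   vertex 3.7 0.7 1.0
  endloop
 endfacet
 facet normal 0.921 0.116 0.372
  outer loop
   vertex 4.9 2.2 4.0
   vertex 5.5 4.8 1.7
   vertex 4.3 6.0 4.3
  endloop
 endfacet
 facet normal 0.420 -0.005 0.908
  outer loop
   vertex 4.9 2.2 4.0
   vertex 4.3 6.0 4.3
   vertex 3.6 2.0 4.6
  endloop
 endfacet
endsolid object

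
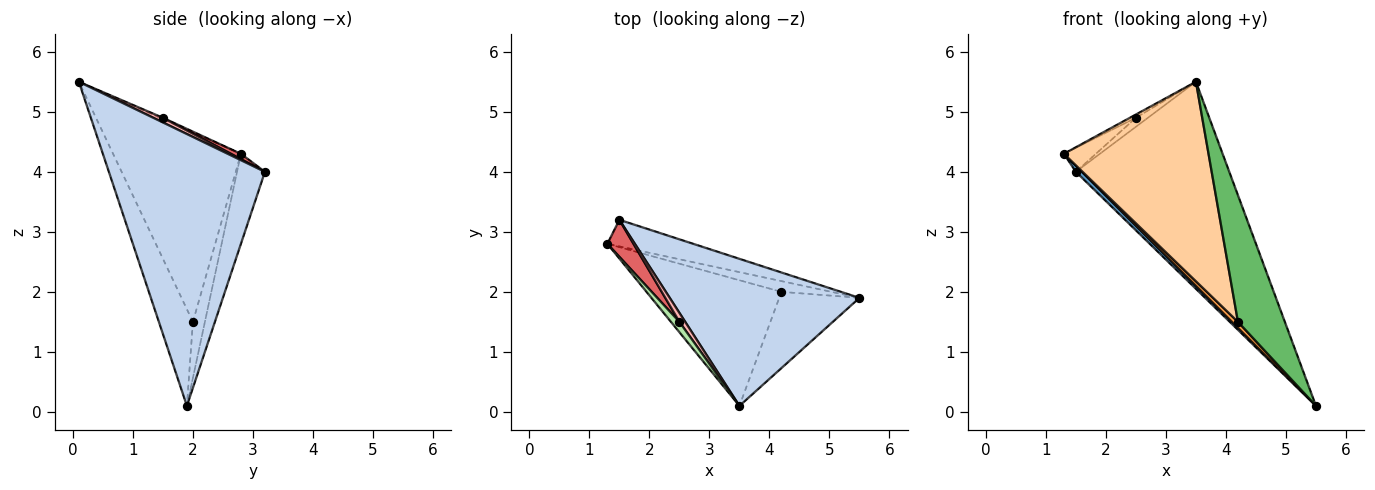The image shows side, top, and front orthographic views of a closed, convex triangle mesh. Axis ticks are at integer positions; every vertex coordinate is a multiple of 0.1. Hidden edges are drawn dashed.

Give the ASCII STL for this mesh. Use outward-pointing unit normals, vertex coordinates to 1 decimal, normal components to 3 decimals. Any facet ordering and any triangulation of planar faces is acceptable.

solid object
 facet normal -0.715 -0.154 -0.682
  outer loop
   vertex 1.5 3.2 4.0
   vertex 5.5 1.9 0.1
   vertex 1.3 2.8 4.3
  endloop
 endfacet
 facet normal 0.638 0.628 0.446
  outer loop
   vertex 1.5 3.2 4.0
   vertex 3.5 0.1 5.5
   vertex 5.5 1.9 0.1
  endloop
 endfacet
 facet normal -0.699 -0.349 -0.624
  outer loop
   vertex 4.2 2.0 1.5
   vertex 1.3 2.8 4.3
   vertex 5.5 1.9 0.1
  endloop
 endfacet
 facet normal -0.599 -0.678 -0.427
  outer loop
   vertex 4.2 2.0 1.5
   vertex 3.5 0.1 5.5
   vertex 1.3 2.8 4.3
  endloop
 endfacet
 facet normal -0.528 -0.728 -0.438
  outer loop
   vertex 4.2 2.0 1.5
   vertex 5.5 1.9 0.1
   vertex 3.5 0.1 5.5
  endloop
 endfacet
 facet normal -0.149 0.298 0.943
  outer loop
   vertex 2.5 1.5 4.9
   vertex 1.3 2.8 4.3
   vertex 3.5 0.1 5.5
  endloop
 endfacet
 facet normal 0.168 0.536 0.827
  outer loop
   vertex 2.5 1.5 4.9
   vertex 1.5 3.2 4.0
   vertex 1.3 2.8 4.3
  endloop
 endfacet
 facet normal 0.492 0.615 0.615
  outer loop
   vertex 2.5 1.5 4.9
   vertex 3.5 0.1 5.5
   vertex 1.5 3.2 4.0
  endloop
 endfacet
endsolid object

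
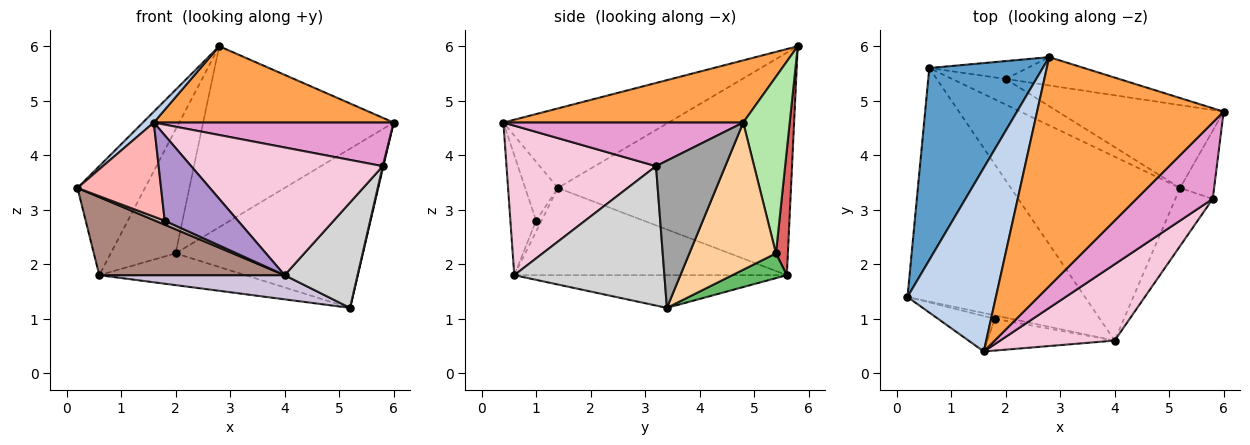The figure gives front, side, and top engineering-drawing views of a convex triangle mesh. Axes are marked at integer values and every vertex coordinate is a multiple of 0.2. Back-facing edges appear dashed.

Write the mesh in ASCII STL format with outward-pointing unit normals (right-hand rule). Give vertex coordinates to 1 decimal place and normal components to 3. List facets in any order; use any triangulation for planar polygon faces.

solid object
 facet normal -0.863 0.250 0.440
  outer loop
   vertex 0.6 5.6 1.8
   vertex 0.2 1.4 3.4
   vertex 2.8 5.8 6.0
  endloop
 endfacet
 facet normal -0.668 -0.044 0.743
  outer loop
   vertex 1.6 0.4 4.6
   vertex 2.8 5.8 6.0
   vertex 0.2 1.4 3.4
  endloop
 endfacet
 facet normal 0.302 -0.302 0.905
  outer loop
   vertex 1.6 0.4 4.6
   vertex 6.0 4.8 4.6
   vertex 2.8 5.8 6.0
  endloop
 endfacet
 facet normal 0.379 0.821 -0.427
  outer loop
   vertex 2.0 5.4 2.2
   vertex 6.0 4.8 4.6
   vertex 5.2 3.4 1.2
  endloop
 endfacet
 facet normal 0.279 0.748 -0.603
  outer loop
   vertex 2.0 5.4 2.2
   vertex 5.2 3.4 1.2
   vertex 0.6 5.6 1.8
  endloop
 endfacet
 facet normal 0.234 0.960 -0.150
  outer loop
   vertex 2.0 5.4 2.2
   vertex 2.8 5.8 6.0
   vertex 6.0 4.8 4.6
  endloop
 endfacet
 facet normal 0.179 0.974 -0.140
  outer loop
   vertex 2.0 5.4 2.2
   vertex 0.6 5.6 1.8
   vertex 2.8 5.8 6.0
  endloop
 endfacet
 facet normal -0.344 -0.879 -0.331
  outer loop
   vertex 1.8 1.0 2.8
   vertex 1.6 0.4 4.6
   vertex 0.2 1.4 3.4
  endloop
 endfacet
 facet normal -0.313 -0.890 -0.331
  outer loop
   vertex 4.0 0.6 1.8
   vertex 1.6 0.4 4.6
   vertex 1.8 1.0 2.8
  endloop
 endfacet
 facet normal -0.188 -0.128 -0.974
  outer loop
   vertex 4.0 0.6 1.8
   vertex 0.6 5.6 1.8
   vertex 5.2 3.4 1.2
  endloop
 endfacet
 facet normal -0.422 -0.287 -0.860
  outer loop
   vertex 4.0 0.6 1.8
   vertex 0.2 1.4 3.4
   vertex 0.6 5.6 1.8
  endloop
 endfacet
 facet normal -0.398 -0.697 -0.597
  outer loop
   vertex 4.0 0.6 1.8
   vertex 1.8 1.0 2.8
   vertex 0.2 1.4 3.4
  endloop
 endfacet
 facet normal 0.444 -0.444 0.778
  outer loop
   vertex 5.8 3.2 3.8
   vertex 6.0 4.8 4.6
   vertex 1.6 0.4 4.6
  endloop
 endfacet
 facet normal 0.557 -0.713 0.426
  outer loop
   vertex 5.8 3.2 3.8
   vertex 1.6 0.4 4.6
   vertex 4.0 0.6 1.8
  endloop
 endfacet
 facet normal 0.974 -0.009 -0.226
  outer loop
   vertex 5.8 3.2 3.8
   vertex 5.2 3.4 1.2
   vertex 6.0 4.8 4.6
  endloop
 endfacet
 facet normal 0.874 -0.425 -0.234
  outer loop
   vertex 5.8 3.2 3.8
   vertex 4.0 0.6 1.8
   vertex 5.2 3.4 1.2
  endloop
 endfacet
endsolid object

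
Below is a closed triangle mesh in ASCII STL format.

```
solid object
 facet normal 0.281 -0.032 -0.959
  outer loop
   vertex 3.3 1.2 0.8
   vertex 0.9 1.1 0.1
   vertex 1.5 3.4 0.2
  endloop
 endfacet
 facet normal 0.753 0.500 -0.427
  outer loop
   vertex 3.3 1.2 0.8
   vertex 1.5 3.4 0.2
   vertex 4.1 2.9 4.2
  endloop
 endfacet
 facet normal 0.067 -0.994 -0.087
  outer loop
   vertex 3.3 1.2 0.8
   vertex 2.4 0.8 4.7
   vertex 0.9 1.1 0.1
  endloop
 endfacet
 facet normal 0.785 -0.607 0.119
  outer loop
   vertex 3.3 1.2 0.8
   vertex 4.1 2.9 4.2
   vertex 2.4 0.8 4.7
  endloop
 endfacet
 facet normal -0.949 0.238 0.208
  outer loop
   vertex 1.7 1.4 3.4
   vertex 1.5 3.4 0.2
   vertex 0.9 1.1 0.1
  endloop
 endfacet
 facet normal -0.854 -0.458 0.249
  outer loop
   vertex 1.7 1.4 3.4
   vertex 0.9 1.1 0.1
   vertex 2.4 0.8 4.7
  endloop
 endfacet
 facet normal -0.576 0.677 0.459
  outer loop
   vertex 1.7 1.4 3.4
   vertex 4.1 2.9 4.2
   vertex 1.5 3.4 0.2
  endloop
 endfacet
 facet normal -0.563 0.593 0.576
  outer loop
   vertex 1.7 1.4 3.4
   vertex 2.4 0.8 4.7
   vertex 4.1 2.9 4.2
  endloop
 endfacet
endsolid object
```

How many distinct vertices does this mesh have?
6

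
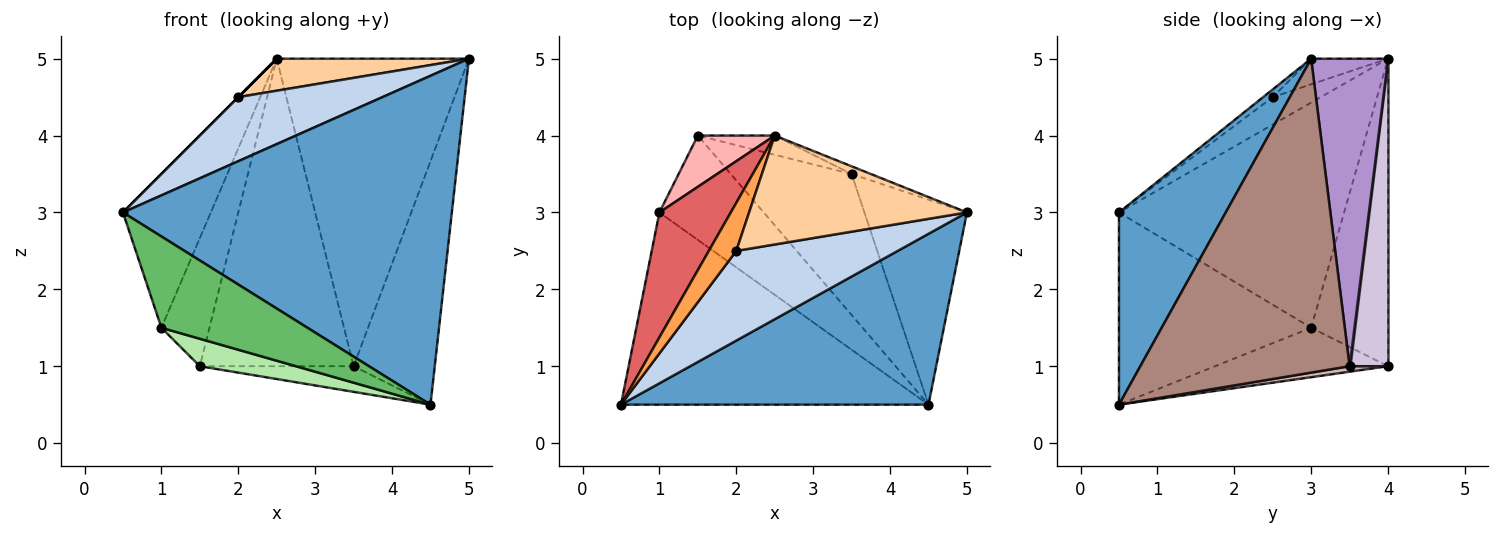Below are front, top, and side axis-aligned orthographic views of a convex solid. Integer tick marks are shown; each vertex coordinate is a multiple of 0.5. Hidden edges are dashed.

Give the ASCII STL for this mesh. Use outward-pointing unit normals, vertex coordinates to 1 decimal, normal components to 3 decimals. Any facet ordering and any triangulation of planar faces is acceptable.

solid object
 facet normal 0.277 -0.853 0.443
  outer loop
   vertex 4.5 0.5 0.5
   vertex 5.0 3.0 5.0
   vertex 0.5 0.5 3.0
  endloop
 endfacet
 facet normal -0.039 -0.581 0.813
  outer loop
   vertex 2.0 2.5 4.5
   vertex 0.5 0.5 3.0
   vertex 5.0 3.0 5.0
  endloop
 endfacet
 facet normal -0.707 0.000 0.707
  outer loop
   vertex 2.0 2.5 4.5
   vertex 2.5 4.0 5.0
   vertex 0.5 0.5 3.0
  endloop
 endfacet
 facet normal -0.112 -0.280 0.953
  outer loop
   vertex 2.0 2.5 4.5
   vertex 5.0 3.0 5.0
   vertex 2.5 4.0 5.0
  endloop
 endfacet
 facet normal -0.492 -0.374 -0.787
  outer loop
   vertex 1.0 3.0 1.5
   vertex 4.5 0.5 0.5
   vertex 0.5 0.5 3.0
  endloop
 endfacet
 facet normal -0.416 -0.231 -0.879
  outer loop
   vertex 1.0 3.0 1.5
   vertex 1.5 4.0 1.0
   vertex 4.5 0.5 0.5
  endloop
 endfacet
 facet normal -0.893 0.349 0.283
  outer loop
   vertex 1.0 3.0 1.5
   vertex 0.5 0.5 3.0
   vertex 2.5 4.0 5.0
  endloop
 endfacet
 facet normal -0.830 0.518 0.207
  outer loop
   vertex 1.0 3.0 1.5
   vertex 2.5 4.0 5.0
   vertex 1.5 4.0 1.0
  endloop
 endfacet
 facet normal 0.371 0.928 -0.023
  outer loop
   vertex 3.5 3.5 1.0
   vertex 2.5 4.0 5.0
   vertex 5.0 3.0 5.0
  endloop
 endfacet
 facet normal 0.242 0.968 -0.061
  outer loop
   vertex 3.5 3.5 1.0
   vertex 1.5 4.0 1.0
   vertex 2.5 4.0 5.0
  endloop
 endfacet
 facet normal 0.892 0.346 -0.291
  outer loop
   vertex 3.5 3.5 1.0
   vertex 5.0 3.0 5.0
   vertex 4.5 0.5 0.5
  endloop
 endfacet
 facet normal 0.045 0.179 -0.983
  outer loop
   vertex 3.5 3.5 1.0
   vertex 4.5 0.5 0.5
   vertex 1.5 4.0 1.0
  endloop
 endfacet
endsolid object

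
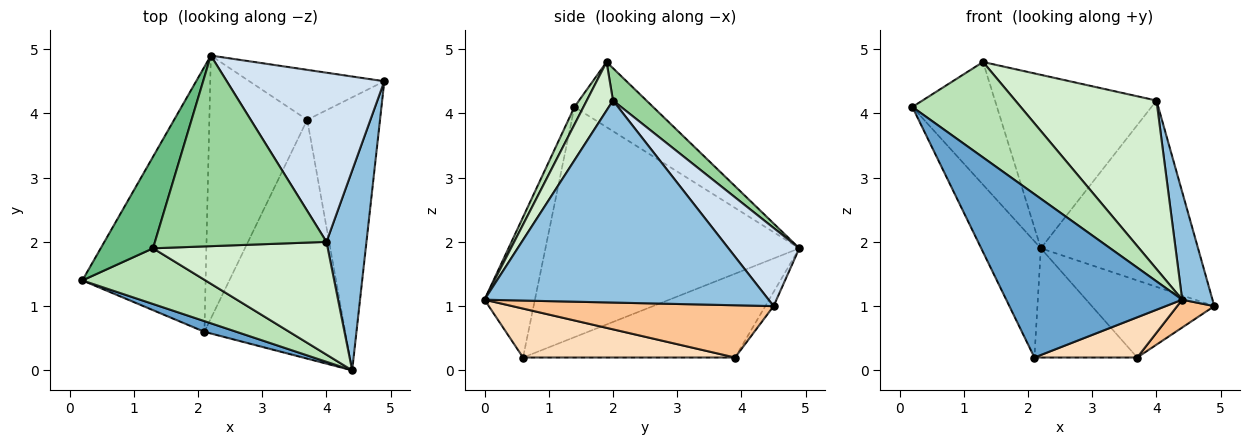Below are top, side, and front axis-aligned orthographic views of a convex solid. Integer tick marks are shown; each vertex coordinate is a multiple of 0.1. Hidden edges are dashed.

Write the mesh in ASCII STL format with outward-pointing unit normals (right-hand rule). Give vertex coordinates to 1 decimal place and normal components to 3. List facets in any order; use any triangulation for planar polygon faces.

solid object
 facet normal -0.275 -0.959 0.063
  outer loop
   vertex 2.1 0.6 0.2
   vertex 4.4 0.0 1.1
   vertex 0.2 1.4 4.1
  endloop
 endfacet
 facet normal 0.976 -0.104 0.193
  outer loop
   vertex 4.0 2.0 4.2
   vertex 4.4 0.0 1.1
   vertex 4.9 4.5 1.0
  endloop
 endfacet
 facet normal -0.863 0.203 -0.462
  outer loop
   vertex 2.2 4.9 1.9
   vertex 2.1 0.6 0.2
   vertex 0.2 1.4 4.1
  endloop
 endfacet
 facet normal 0.317 0.702 0.638
  outer loop
   vertex 2.2 4.9 1.9
   vertex 4.0 2.0 4.2
   vertex 4.9 4.5 1.0
  endloop
 endfacet
 facet normal -0.057 0.838 -0.543
  outer loop
   vertex 3.7 3.9 0.2
   vertex 2.2 4.9 1.9
   vertex 4.9 4.5 1.0
  endloop
 endfacet
 facet normal -0.620 0.301 -0.724
  outer loop
   vertex 3.7 3.9 0.2
   vertex 2.1 0.6 0.2
   vertex 2.2 4.9 1.9
  endloop
 endfacet
 facet normal 0.581 -0.083 -0.810
  outer loop
   vertex 3.7 3.9 0.2
   vertex 4.9 4.5 1.0
   vertex 4.4 0.0 1.1
  endloop
 endfacet
 facet normal 0.324 -0.157 -0.933
  outer loop
   vertex 3.7 3.9 0.2
   vertex 4.4 0.0 1.1
   vertex 2.1 0.6 0.2
  endloop
 endfacet
 facet normal -0.597 0.643 0.480
  outer loop
   vertex 1.3 1.9 4.8
   vertex 2.2 4.9 1.9
   vertex 0.2 1.4 4.1
  endloop
 endfacet
 facet normal 0.138 0.667 0.732
  outer loop
   vertex 1.3 1.9 4.8
   vertex 4.0 2.0 4.2
   vertex 2.2 4.9 1.9
  endloop
 endfacet
 facet normal 0.072 -0.862 0.503
  outer loop
   vertex 1.3 1.9 4.8
   vertex 0.2 1.4 4.1
   vertex 4.4 0.0 1.1
  endloop
 endfacet
 facet normal 0.153 -0.821 0.550
  outer loop
   vertex 1.3 1.9 4.8
   vertex 4.4 0.0 1.1
   vertex 4.0 2.0 4.2
  endloop
 endfacet
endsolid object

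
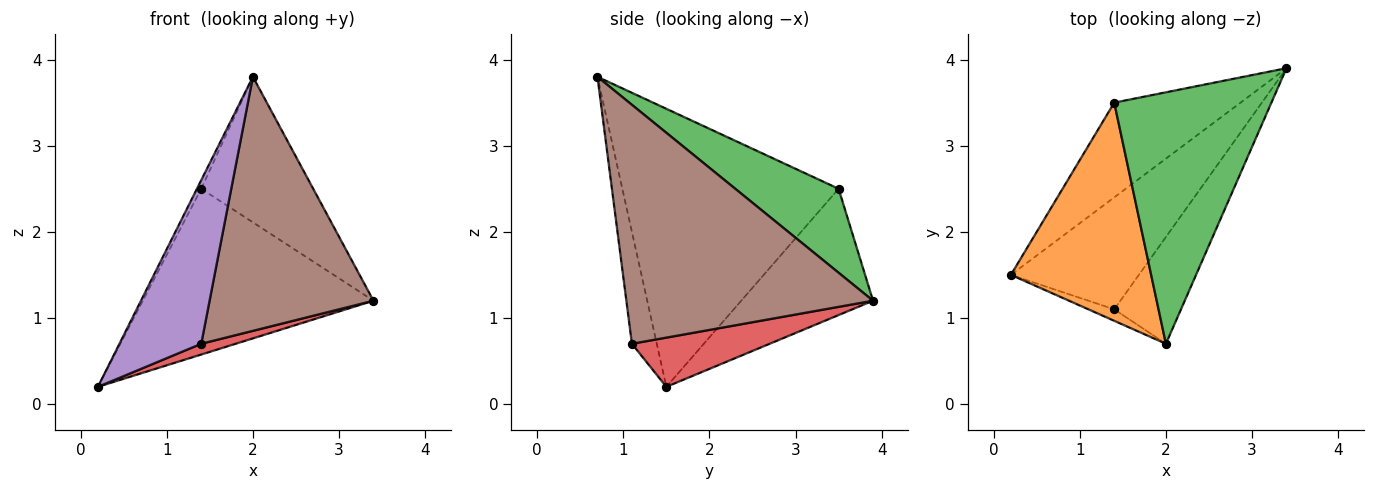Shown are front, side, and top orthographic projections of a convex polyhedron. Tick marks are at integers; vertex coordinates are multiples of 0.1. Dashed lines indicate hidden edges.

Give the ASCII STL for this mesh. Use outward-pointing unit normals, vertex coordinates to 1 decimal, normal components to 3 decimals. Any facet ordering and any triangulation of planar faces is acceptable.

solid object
 facet normal -0.444 0.778 -0.444
  outer loop
   vertex 1.4 3.5 2.5
   vertex 3.4 3.9 1.2
   vertex 0.2 1.5 0.2
  endloop
 endfacet
 facet normal -0.893 0.018 0.450
  outer loop
   vertex 1.4 3.5 2.5
   vertex 0.2 1.5 0.2
   vertex 2.0 0.7 3.8
  endloop
 endfacet
 facet normal 0.420 0.455 0.786
  outer loop
   vertex 1.4 3.5 2.5
   vertex 2.0 0.7 3.8
   vertex 3.4 3.9 1.2
  endloop
 endfacet
 facet normal 0.358 -0.089 -0.930
  outer loop
   vertex 1.4 1.1 0.7
   vertex 0.2 1.5 0.2
   vertex 3.4 3.9 1.2
  endloop
 endfacet
 facet normal -0.290 -0.955 -0.067
  outer loop
   vertex 1.4 1.1 0.7
   vertex 2.0 0.7 3.8
   vertex 0.2 1.5 0.2
  endloop
 endfacet
 facet normal 0.811 -0.539 -0.227
  outer loop
   vertex 1.4 1.1 0.7
   vertex 3.4 3.9 1.2
   vertex 2.0 0.7 3.8
  endloop
 endfacet
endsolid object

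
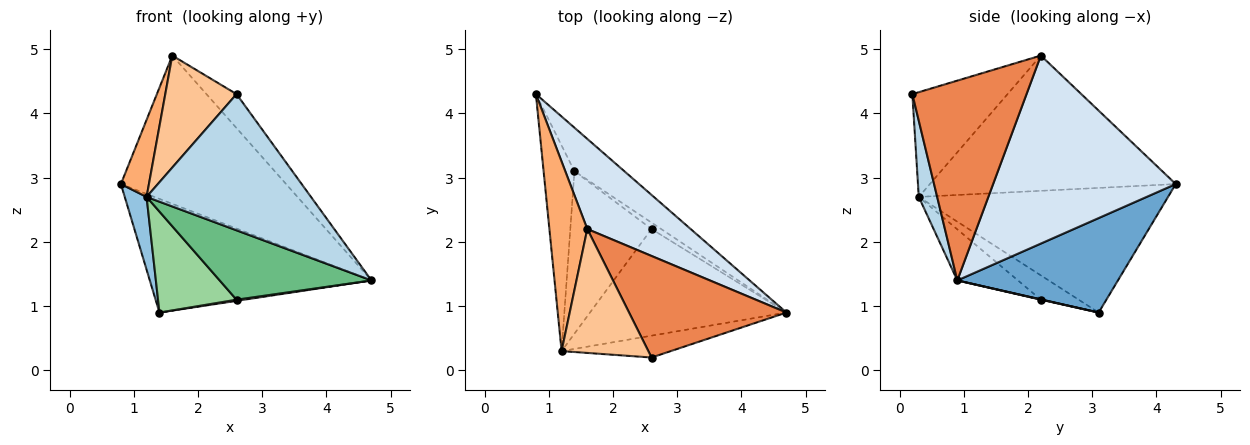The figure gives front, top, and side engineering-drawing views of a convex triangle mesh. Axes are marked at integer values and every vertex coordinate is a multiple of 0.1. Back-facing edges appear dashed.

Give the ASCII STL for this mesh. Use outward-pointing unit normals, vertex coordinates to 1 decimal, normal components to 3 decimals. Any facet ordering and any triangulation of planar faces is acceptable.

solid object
 facet normal 0.560 0.773 -0.296
  outer loop
   vertex 1.4 3.1 0.9
   vertex 0.8 4.3 2.9
   vertex 4.7 0.9 1.4
  endloop
 endfacet
 facet normal -0.967 -0.085 -0.239
  outer loop
   vertex 1.2 0.3 2.7
   vertex 0.8 4.3 2.9
   vertex 1.4 3.1 0.9
  endloop
 endfacet
 facet normal 0.110 -0.981 -0.157
  outer loop
   vertex 1.2 0.3 2.7
   vertex 4.7 0.9 1.4
   vertex 2.6 0.2 4.3
  endloop
 endfacet
 facet normal 0.687 0.621 0.378
  outer loop
   vertex 1.6 2.2 4.9
   vertex 4.7 0.9 1.4
   vertex 0.8 4.3 2.9
  endloop
 endfacet
 facet normal 0.769 0.203 0.606
  outer loop
   vertex 1.6 2.2 4.9
   vertex 2.6 0.2 4.3
   vertex 4.7 0.9 1.4
  endloop
 endfacet
 facet normal -0.957 -0.109 0.268
  outer loop
   vertex 1.6 2.2 4.9
   vertex 0.8 4.3 2.9
   vertex 1.2 0.3 2.7
  endloop
 endfacet
 facet normal -0.667 -0.499 0.553
  outer loop
   vertex 1.6 2.2 4.9
   vertex 1.2 0.3 2.7
   vertex 2.6 0.2 4.3
  endloop
 endfacet
 facet normal 0.030 -0.179 -0.983
  outer loop
   vertex 2.6 2.2 1.1
   vertex 1.4 3.1 0.9
   vertex 4.7 0.9 1.4
  endloop
 endfacet
 facet normal -0.213 -0.533 -0.819
  outer loop
   vertex 2.6 2.2 1.1
   vertex 4.7 0.9 1.4
   vertex 1.2 0.3 2.7
  endloop
 endfacet
 facet normal -0.246 -0.512 -0.823
  outer loop
   vertex 2.6 2.2 1.1
   vertex 1.2 0.3 2.7
   vertex 1.4 3.1 0.9
  endloop
 endfacet
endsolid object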